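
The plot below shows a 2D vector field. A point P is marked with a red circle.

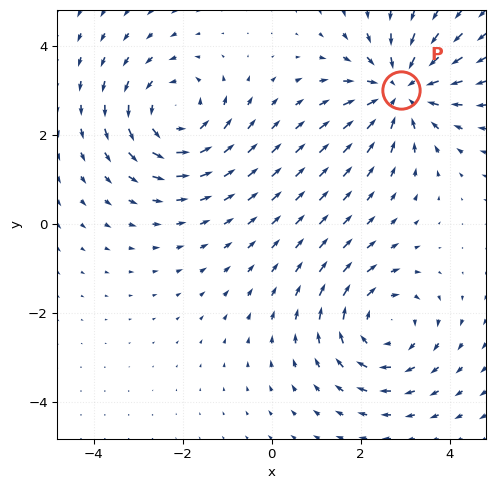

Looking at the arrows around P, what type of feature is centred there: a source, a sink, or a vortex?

At P (2.9, 3.0) the arrows converge inward. Divergence about -4, curl ≈0 — negative divergence with near-zero curl is a sink.

sink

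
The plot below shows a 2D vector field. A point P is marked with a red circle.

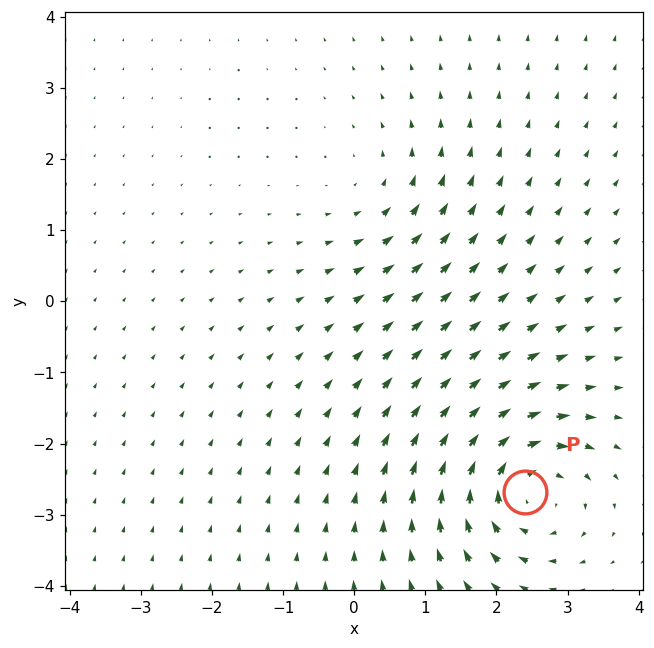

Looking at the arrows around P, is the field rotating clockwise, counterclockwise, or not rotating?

clockwise

Near P at (2.4, -2.7) the arrows circulate clockwise. The curl (z-component) there is about -6; negative curl means clockwise rotation.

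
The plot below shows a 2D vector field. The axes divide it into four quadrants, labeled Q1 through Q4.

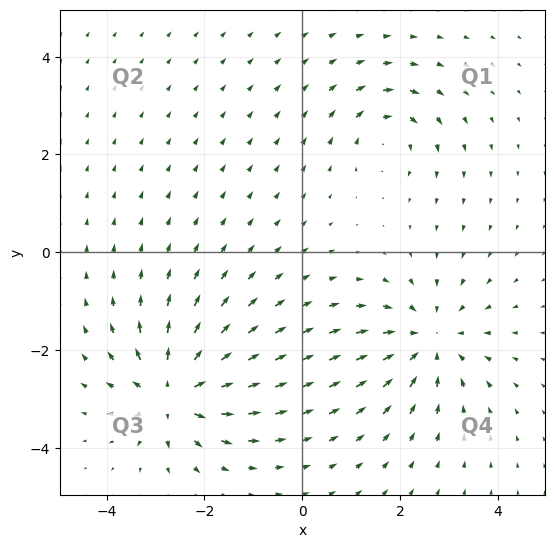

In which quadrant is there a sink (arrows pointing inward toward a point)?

The sink sits at approximately (2.6, -1.8), which lies in quadrant Q4. The divergence there is about -4, negative as expected for a sink.

Q4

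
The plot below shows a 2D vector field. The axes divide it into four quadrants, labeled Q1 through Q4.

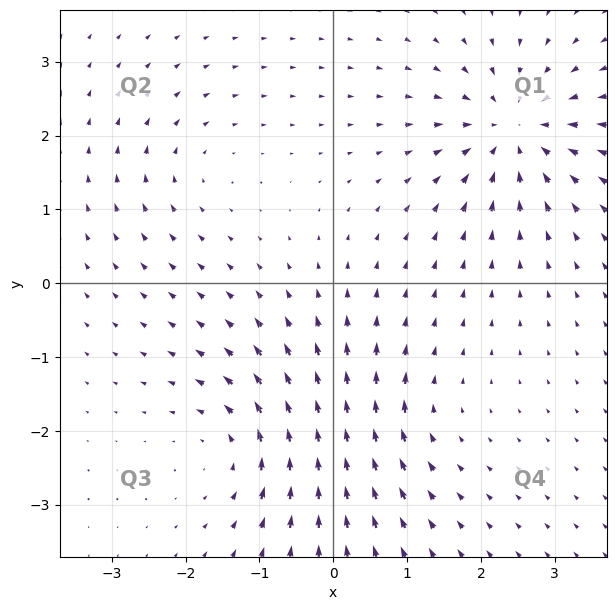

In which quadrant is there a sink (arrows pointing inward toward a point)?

The sink sits at approximately (2.5, 2.1), which lies in quadrant Q1. The divergence there is about -6, negative as expected for a sink.

Q1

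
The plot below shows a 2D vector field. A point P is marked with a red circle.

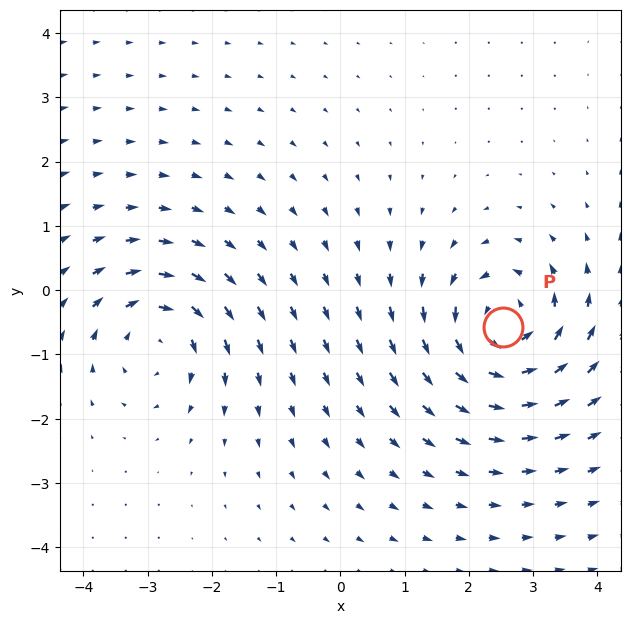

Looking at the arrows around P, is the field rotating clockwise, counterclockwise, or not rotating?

Near P at (2.5, -0.6) the arrows circulate counterclockwise. The curl (z-component) there is about +5; positive curl means counterclockwise rotation.

counterclockwise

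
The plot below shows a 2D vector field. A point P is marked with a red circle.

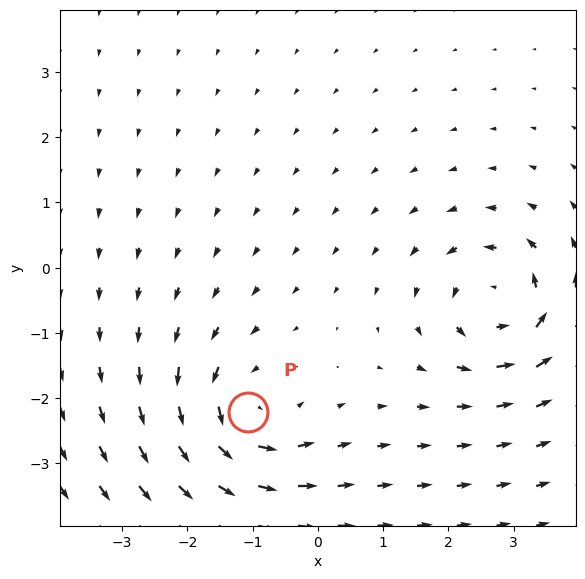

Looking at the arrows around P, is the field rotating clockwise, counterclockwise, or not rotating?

counterclockwise

Near P at (-1.1, -2.2) the arrows circulate counterclockwise. The curl (z-component) there is about +5; positive curl means counterclockwise rotation.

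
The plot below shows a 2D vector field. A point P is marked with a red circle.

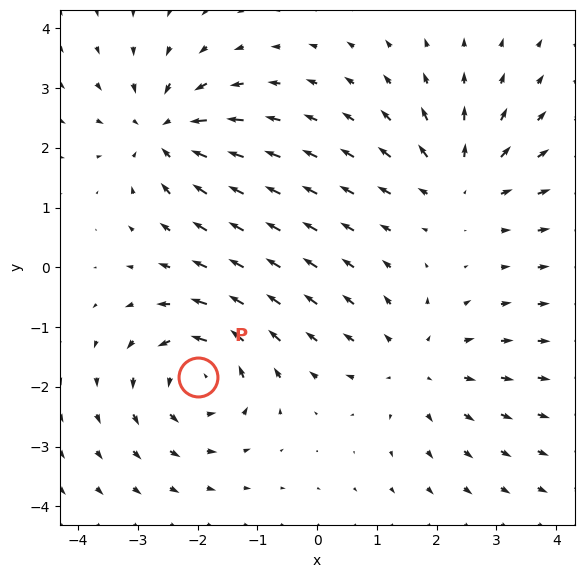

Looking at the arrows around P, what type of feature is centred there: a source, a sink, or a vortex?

vortex

At P (-2.0, -1.8) the arrows circulate counterclockwise. Divergence ≈0, curl about +6 — near-zero divergence with nonzero curl is a vortex.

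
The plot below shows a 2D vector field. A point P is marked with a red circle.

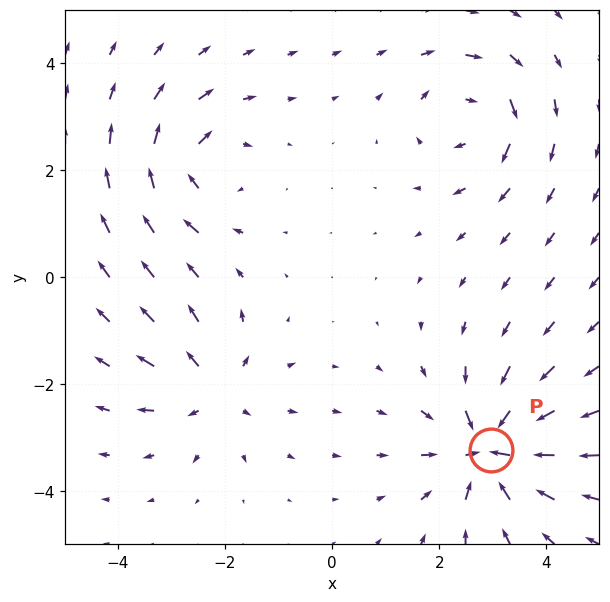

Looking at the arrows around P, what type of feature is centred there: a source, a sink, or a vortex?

sink

At P (3.0, -3.2) the arrows converge inward. Divergence about -6, curl ≈0 — negative divergence with near-zero curl is a sink.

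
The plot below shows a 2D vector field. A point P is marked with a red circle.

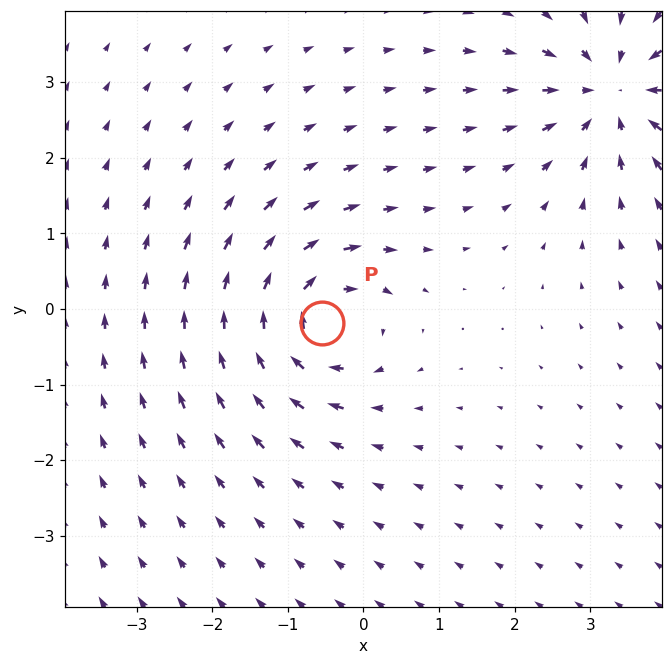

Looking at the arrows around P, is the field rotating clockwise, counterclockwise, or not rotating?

Near P at (-0.6, -0.2) the arrows circulate clockwise. The curl (z-component) there is about -6; negative curl means clockwise rotation.

clockwise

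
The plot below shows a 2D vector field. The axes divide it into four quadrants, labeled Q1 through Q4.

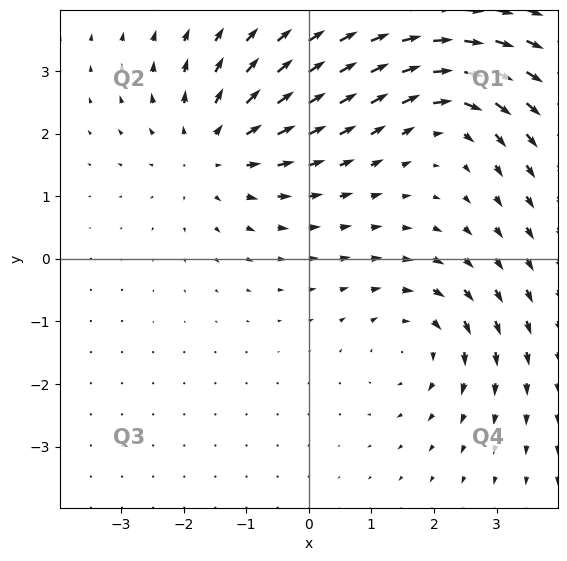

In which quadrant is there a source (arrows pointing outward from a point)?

Q2

The source sits at approximately (-1.5, 1.7), which lies in quadrant Q2. The divergence there is about +4, positive as expected for a source.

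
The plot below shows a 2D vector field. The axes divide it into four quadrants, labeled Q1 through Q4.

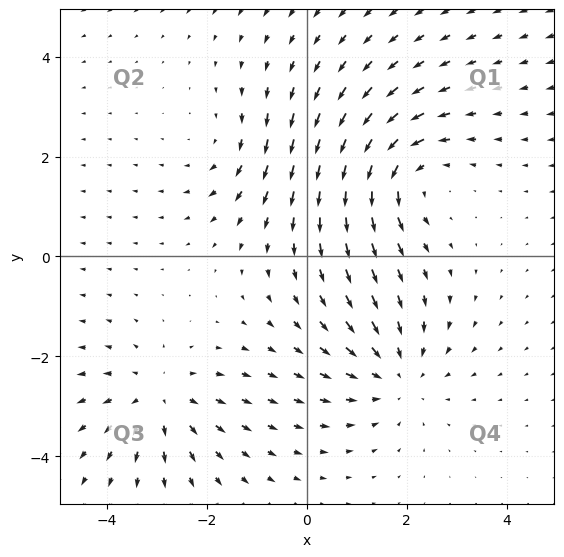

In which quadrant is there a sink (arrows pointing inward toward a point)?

The sink sits at approximately (1.8, -2.4), which lies in quadrant Q4. The divergence there is about -4, negative as expected for a sink.

Q4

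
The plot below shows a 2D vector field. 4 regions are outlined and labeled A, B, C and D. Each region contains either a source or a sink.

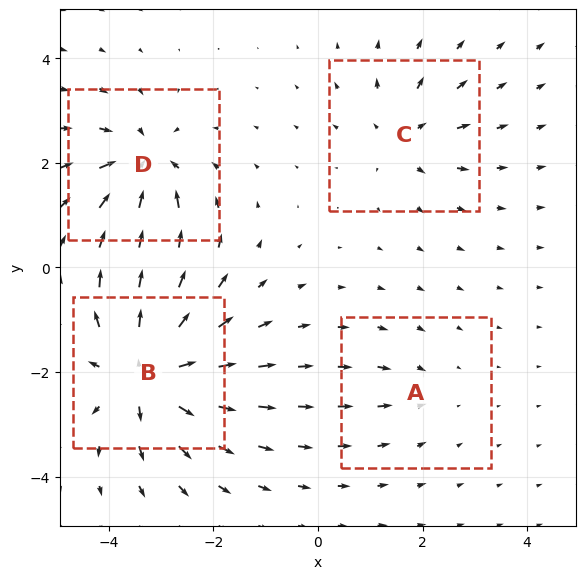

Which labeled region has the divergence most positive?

Divergence at each region's feature centre — A: about -2, B: about +8, C: about +4, D: about -6. Region B is most positive.

B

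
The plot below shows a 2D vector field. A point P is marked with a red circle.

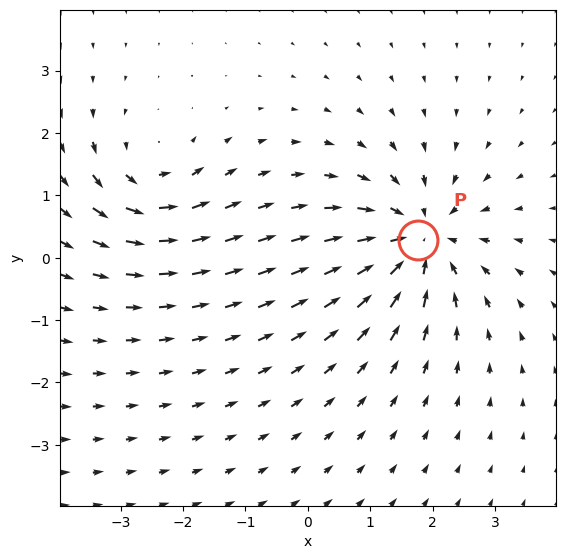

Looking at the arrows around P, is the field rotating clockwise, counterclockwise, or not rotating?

Near P at (1.8, 0.3) the arrows show no circulation. The curl there is ≈0.

not rotating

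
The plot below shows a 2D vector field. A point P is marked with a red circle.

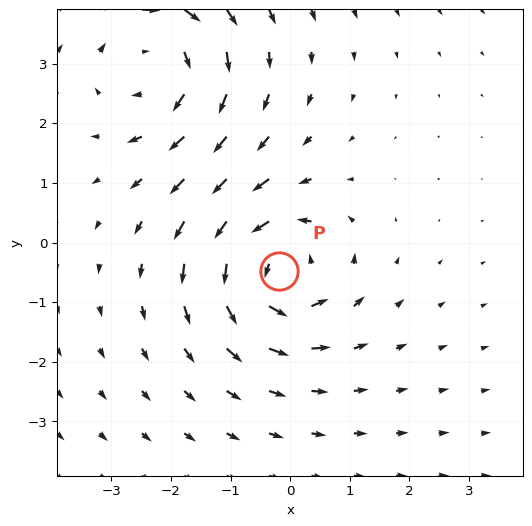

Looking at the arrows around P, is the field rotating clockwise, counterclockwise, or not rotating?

Near P at (-0.2, -0.5) the arrows circulate counterclockwise. The curl (z-component) there is about +6; positive curl means counterclockwise rotation.

counterclockwise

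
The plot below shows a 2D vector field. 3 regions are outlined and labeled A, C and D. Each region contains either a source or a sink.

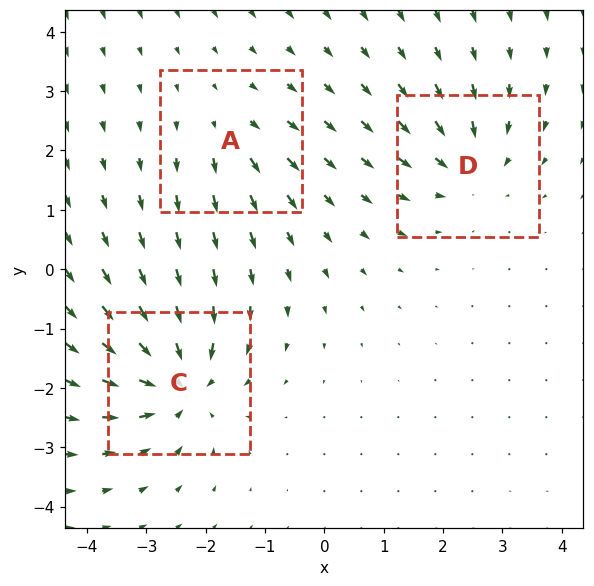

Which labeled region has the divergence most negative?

C

Divergence at each region's feature centre — A: about +3, C: about -6, D: about -4. Region C is most negative.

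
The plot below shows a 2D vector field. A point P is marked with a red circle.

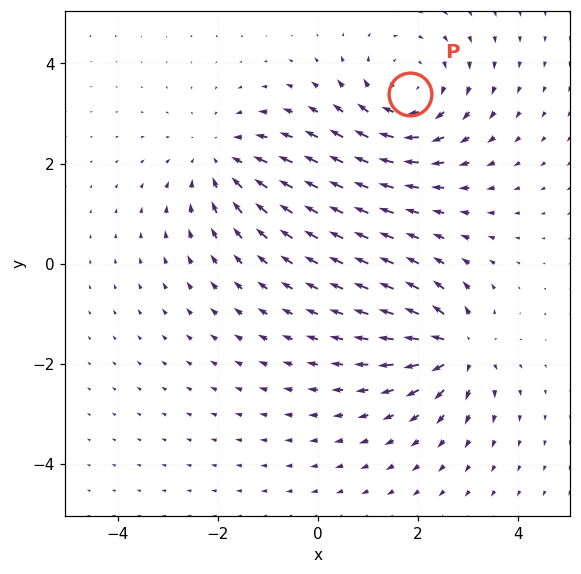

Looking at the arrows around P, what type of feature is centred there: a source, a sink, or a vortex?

At P (1.8, 3.4) the arrows circulate clockwise. Divergence ≈0, curl about -4 — near-zero divergence with nonzero curl is a vortex.

vortex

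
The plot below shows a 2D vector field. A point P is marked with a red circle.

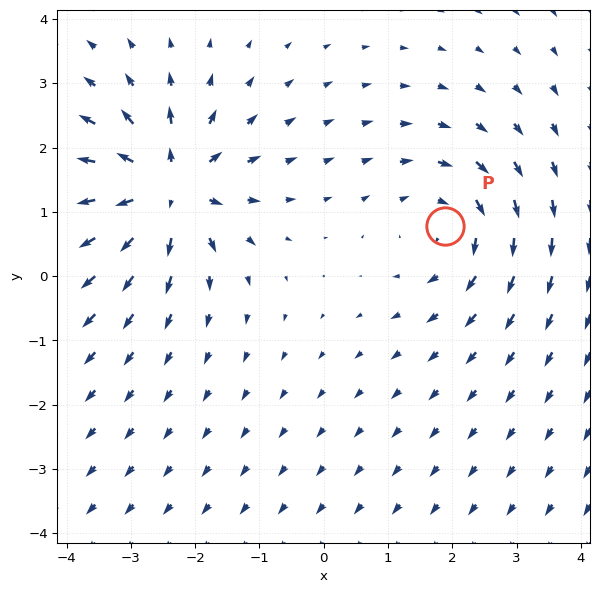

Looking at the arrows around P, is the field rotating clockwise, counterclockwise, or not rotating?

clockwise

Near P at (1.9, 0.8) the arrows circulate clockwise. The curl (z-component) there is about -4; negative curl means clockwise rotation.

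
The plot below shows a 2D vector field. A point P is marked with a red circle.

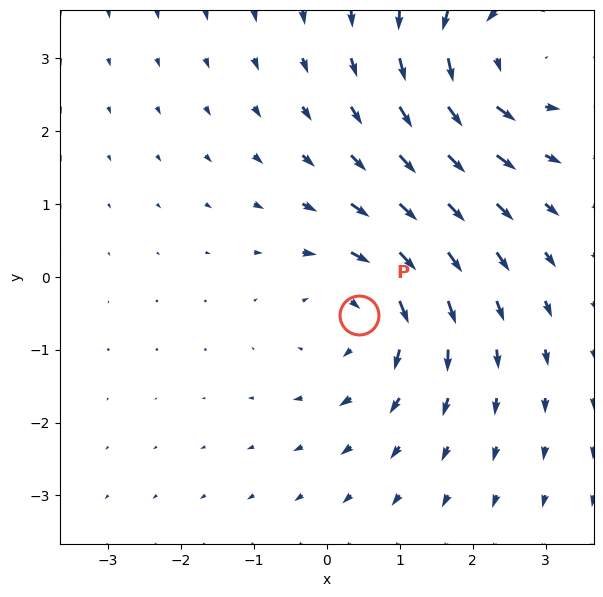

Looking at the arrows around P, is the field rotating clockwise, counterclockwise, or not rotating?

Near P at (0.4, -0.5) the arrows circulate clockwise. The curl (z-component) there is about -3; negative curl means clockwise rotation.

clockwise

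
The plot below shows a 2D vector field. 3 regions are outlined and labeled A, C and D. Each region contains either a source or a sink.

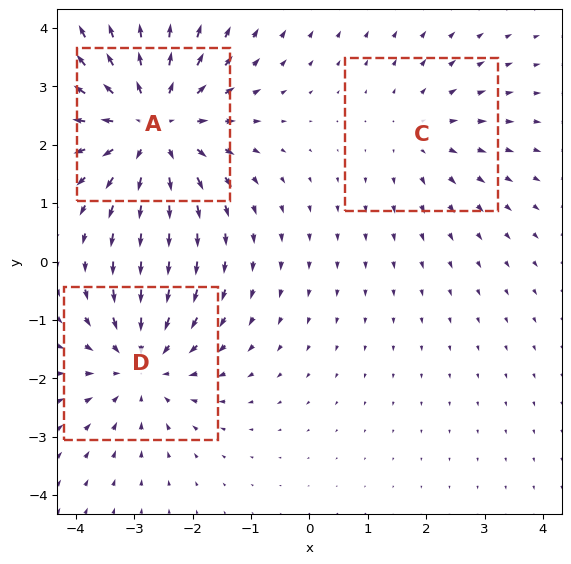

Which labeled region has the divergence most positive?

A

Divergence at each region's feature centre — A: about +4, C: about +2, D: about -3. Region A is most positive.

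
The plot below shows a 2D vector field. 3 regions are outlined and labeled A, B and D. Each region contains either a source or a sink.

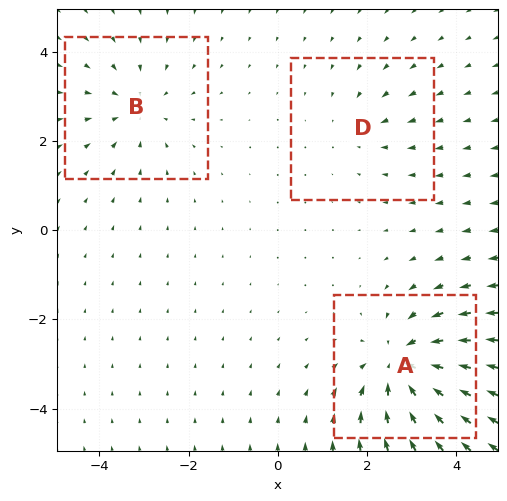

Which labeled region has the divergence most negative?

A

Divergence at each region's feature centre — A: about -5, B: about -3, D: about -2. Region A is most negative.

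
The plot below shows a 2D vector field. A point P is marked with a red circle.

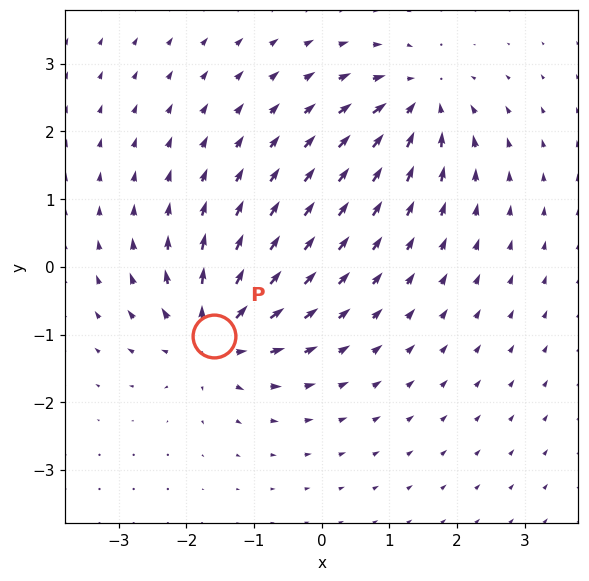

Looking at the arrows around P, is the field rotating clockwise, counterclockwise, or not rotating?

Near P at (-1.6, -1.0) the arrows show no circulation. The curl there is ≈0.

not rotating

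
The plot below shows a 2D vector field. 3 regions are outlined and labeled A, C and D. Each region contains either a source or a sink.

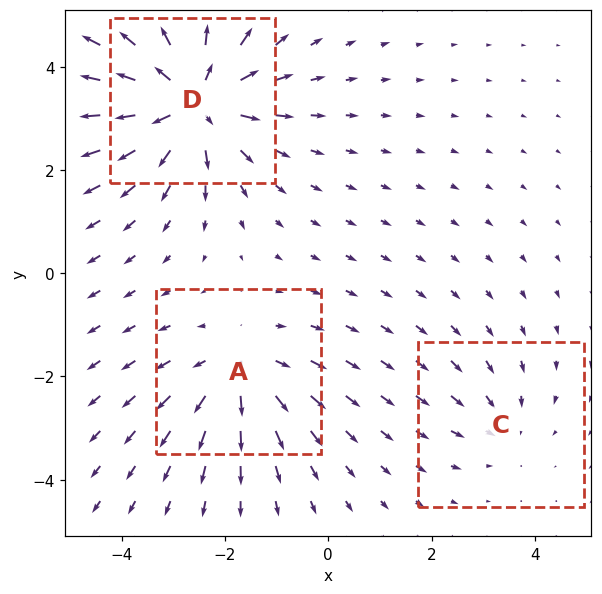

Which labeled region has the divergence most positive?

D

Divergence at each region's feature centre — A: about +3, C: about -2, D: about +5. Region D is most positive.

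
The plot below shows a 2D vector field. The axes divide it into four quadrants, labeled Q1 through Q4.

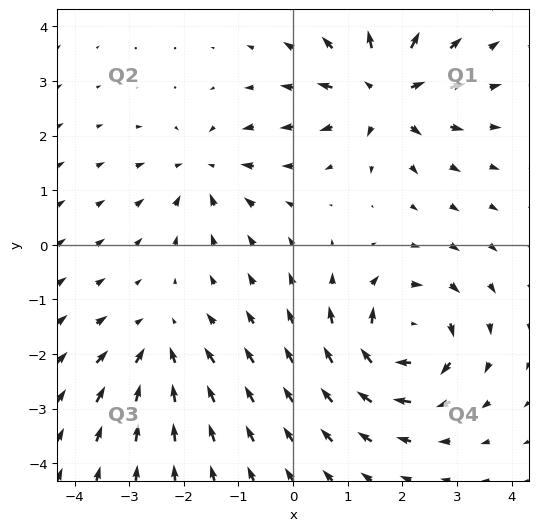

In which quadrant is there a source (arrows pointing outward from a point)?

Q1

The source sits at approximately (1.7, 2.8), which lies in quadrant Q1. The divergence there is about +6, positive as expected for a source.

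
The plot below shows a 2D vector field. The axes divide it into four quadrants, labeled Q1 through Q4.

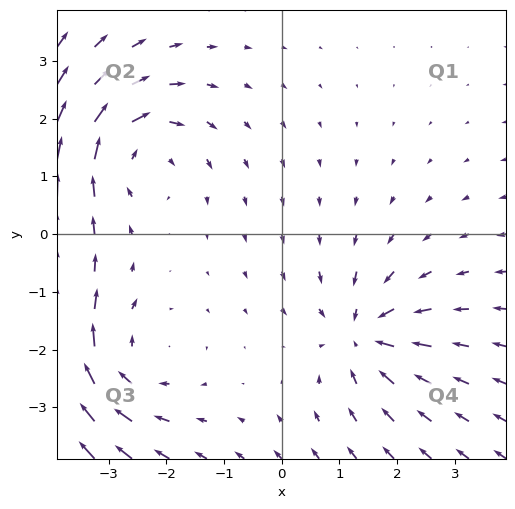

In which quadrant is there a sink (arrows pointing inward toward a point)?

The sink sits at approximately (1.4, -1.8), which lies in quadrant Q4. The divergence there is about -4, negative as expected for a sink.

Q4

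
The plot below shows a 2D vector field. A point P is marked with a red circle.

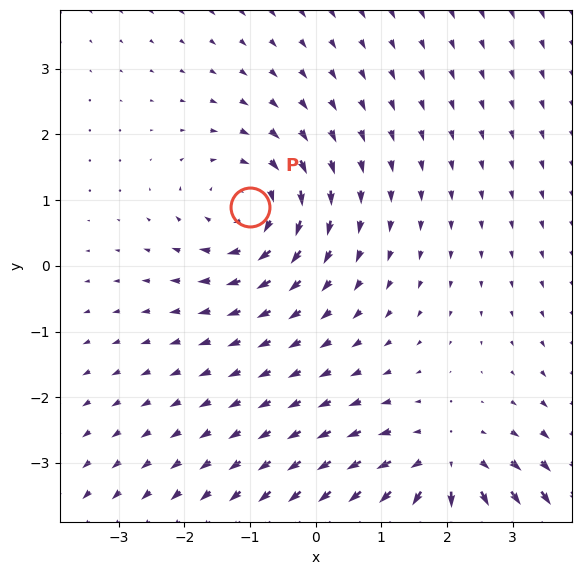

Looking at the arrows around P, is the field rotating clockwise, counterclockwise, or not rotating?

Near P at (-1.0, 0.9) the arrows circulate clockwise. The curl (z-component) there is about -3; negative curl means clockwise rotation.

clockwise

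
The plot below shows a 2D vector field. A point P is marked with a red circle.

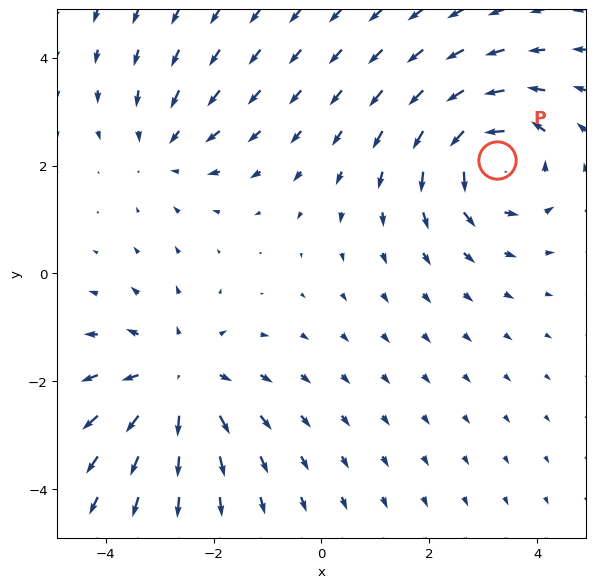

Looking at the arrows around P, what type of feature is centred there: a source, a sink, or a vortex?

At P (3.2, 2.1) the arrows circulate counterclockwise. Divergence ≈0, curl about +5 — near-zero divergence with nonzero curl is a vortex.

vortex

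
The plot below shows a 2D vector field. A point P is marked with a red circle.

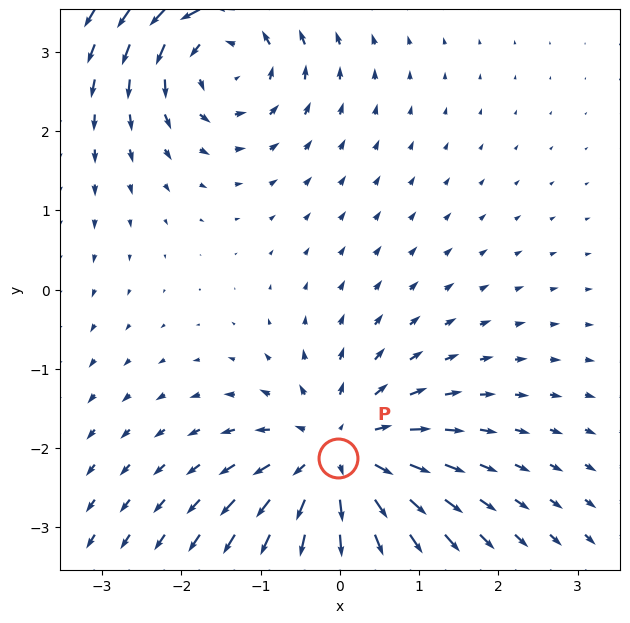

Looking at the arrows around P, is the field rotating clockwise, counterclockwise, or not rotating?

Near P at (-0.0, -2.1) the arrows show no circulation. The curl there is ≈0.

not rotating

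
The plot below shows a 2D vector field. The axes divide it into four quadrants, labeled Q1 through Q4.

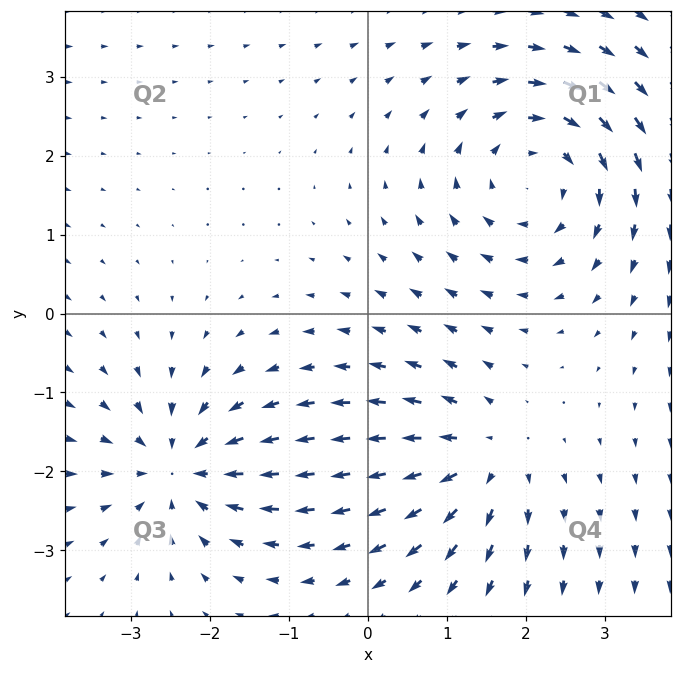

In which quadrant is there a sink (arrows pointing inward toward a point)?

Q3

The sink sits at approximately (-2.4, -2.0), which lies in quadrant Q3. The divergence there is about -5, negative as expected for a sink.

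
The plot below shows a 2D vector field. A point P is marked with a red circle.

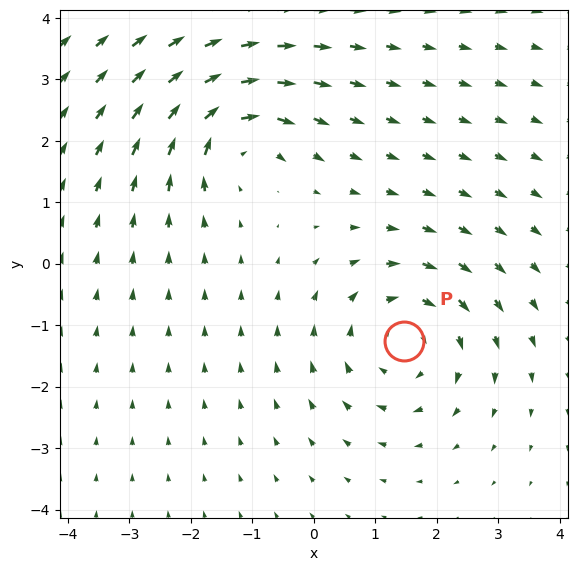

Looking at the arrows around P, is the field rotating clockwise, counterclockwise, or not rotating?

Near P at (1.5, -1.3) the arrows circulate clockwise. The curl (z-component) there is about -4; negative curl means clockwise rotation.

clockwise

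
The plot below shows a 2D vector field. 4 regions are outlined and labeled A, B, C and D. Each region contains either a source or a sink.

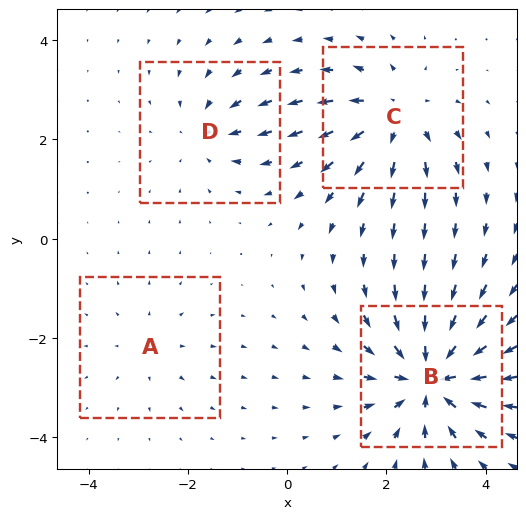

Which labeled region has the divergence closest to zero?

Divergence at each region's feature centre — A: about +2, B: about -7, C: about +5, D: about -3. Region A is closest to zero.

A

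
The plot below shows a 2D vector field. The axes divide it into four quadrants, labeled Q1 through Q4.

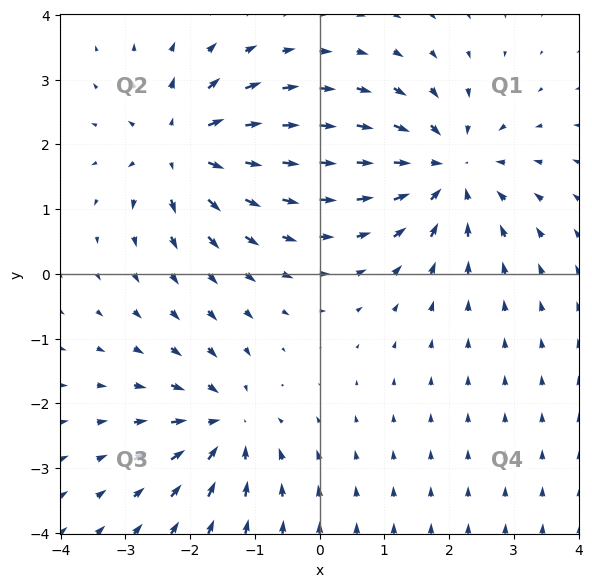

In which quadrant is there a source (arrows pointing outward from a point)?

The source sits at approximately (-2.1, 1.9), which lies in quadrant Q2. The divergence there is about +5, positive as expected for a source.

Q2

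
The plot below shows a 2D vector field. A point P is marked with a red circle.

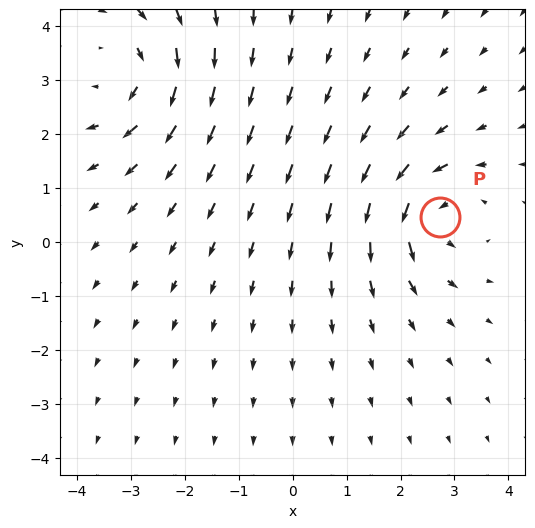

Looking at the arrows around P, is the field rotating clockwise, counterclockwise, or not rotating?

Near P at (2.7, 0.5) the arrows circulate counterclockwise. The curl (z-component) there is about +4; positive curl means counterclockwise rotation.

counterclockwise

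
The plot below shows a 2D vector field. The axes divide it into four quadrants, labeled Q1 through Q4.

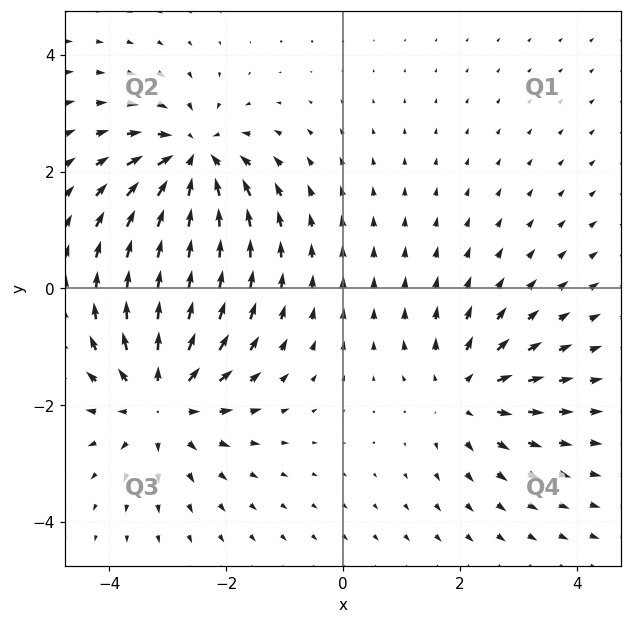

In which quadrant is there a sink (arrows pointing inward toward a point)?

Q2

The sink sits at approximately (-2.6, 2.2), which lies in quadrant Q2. The divergence there is about -5, negative as expected for a sink.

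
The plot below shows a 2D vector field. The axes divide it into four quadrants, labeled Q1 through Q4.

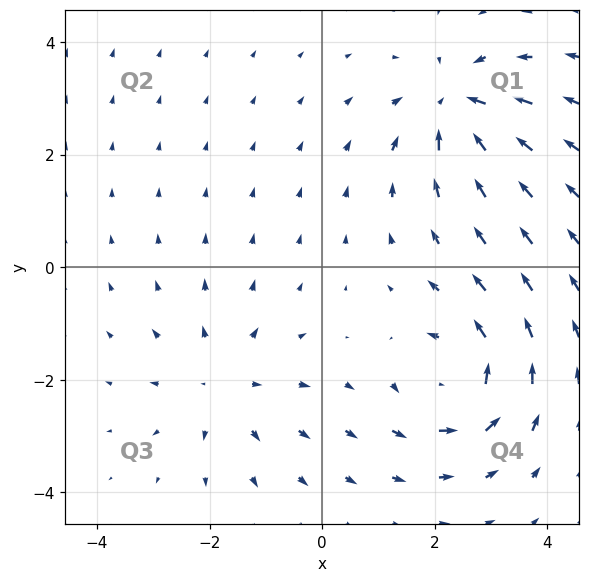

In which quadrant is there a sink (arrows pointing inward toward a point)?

The sink sits at approximately (2.4, 2.9), which lies in quadrant Q1. The divergence there is about -4, negative as expected for a sink.

Q1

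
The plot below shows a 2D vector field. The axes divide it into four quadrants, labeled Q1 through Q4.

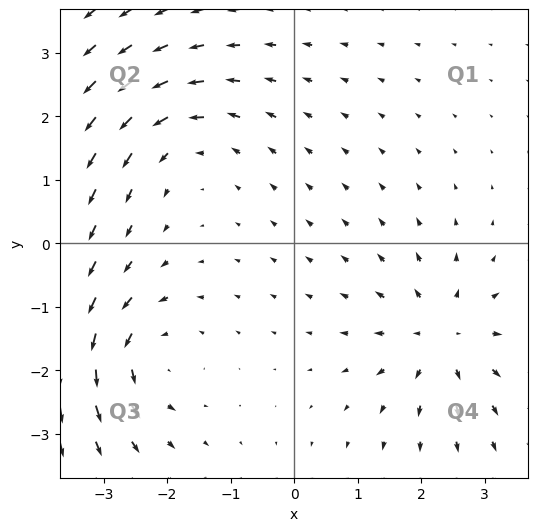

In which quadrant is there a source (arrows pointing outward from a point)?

The source sits at approximately (2.3, -1.5), which lies in quadrant Q4. The divergence there is about +3, positive as expected for a source.

Q4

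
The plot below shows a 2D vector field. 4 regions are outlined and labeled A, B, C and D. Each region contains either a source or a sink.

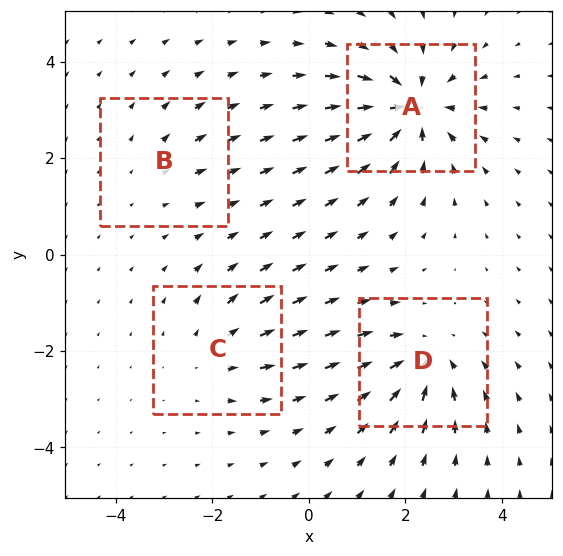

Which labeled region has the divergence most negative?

Divergence at each region's feature centre — A: about -8, B: about +2, C: about +3, D: about -5. Region A is most negative.

A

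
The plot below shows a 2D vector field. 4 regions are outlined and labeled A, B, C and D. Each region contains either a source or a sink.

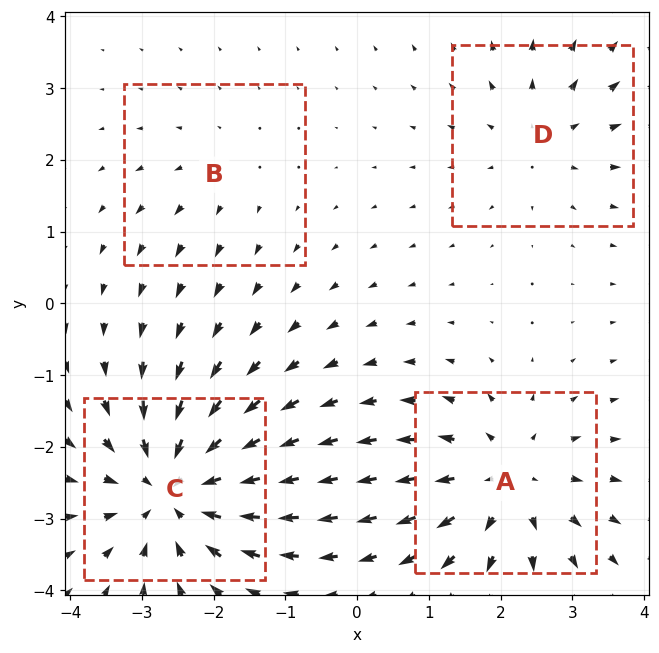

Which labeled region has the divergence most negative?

Divergence at each region's feature centre — A: about +5, B: about +2, C: about -6, D: about +3. Region C is most negative.

C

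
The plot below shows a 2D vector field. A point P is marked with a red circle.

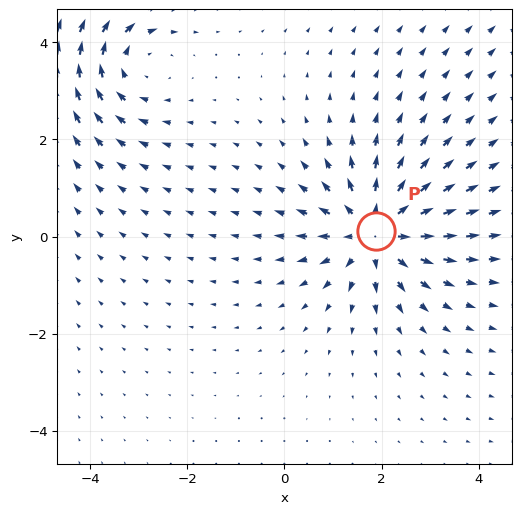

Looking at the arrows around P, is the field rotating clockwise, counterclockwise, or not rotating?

not rotating

Near P at (1.9, 0.1) the arrows show no circulation. The curl there is ≈0.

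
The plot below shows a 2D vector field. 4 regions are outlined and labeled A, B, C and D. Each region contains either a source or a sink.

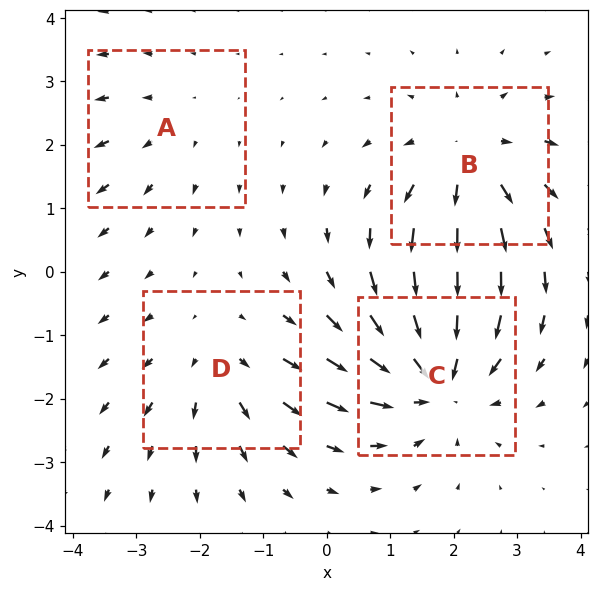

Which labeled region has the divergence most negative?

C

Divergence at each region's feature centre — A: about +2, B: about +4, C: about -5, D: about +3. Region C is most negative.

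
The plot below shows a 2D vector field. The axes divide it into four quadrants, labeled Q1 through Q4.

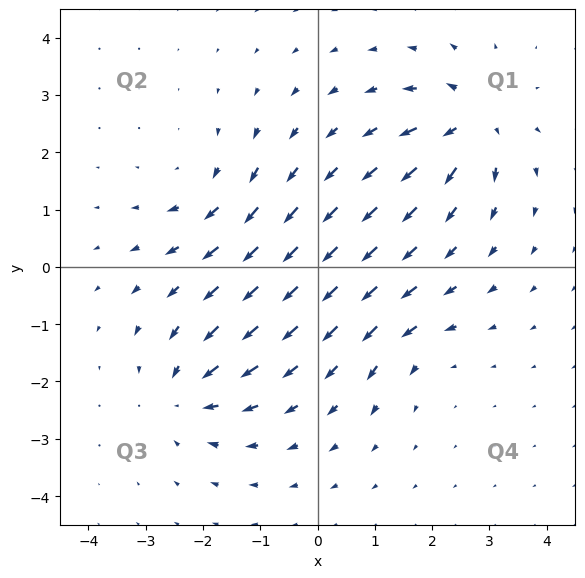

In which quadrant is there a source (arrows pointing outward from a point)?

The source sits at approximately (2.7, 2.5), which lies in quadrant Q1. The divergence there is about +7, positive as expected for a source.

Q1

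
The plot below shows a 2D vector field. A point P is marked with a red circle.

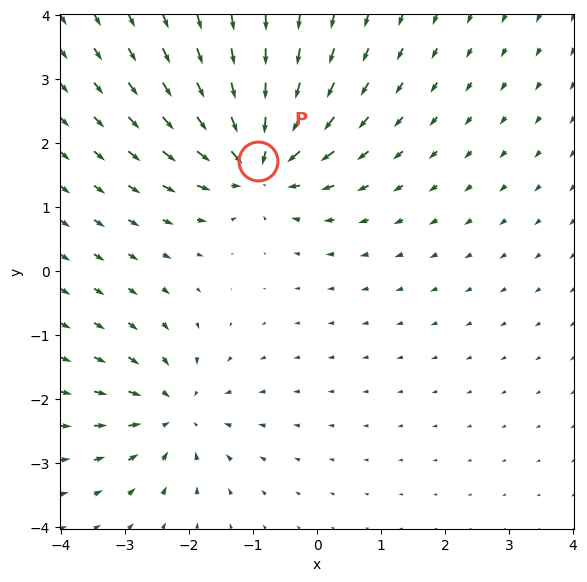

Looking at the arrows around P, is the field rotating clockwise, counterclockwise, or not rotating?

Near P at (-0.9, 1.7) the arrows show no circulation. The curl there is ≈0.

not rotating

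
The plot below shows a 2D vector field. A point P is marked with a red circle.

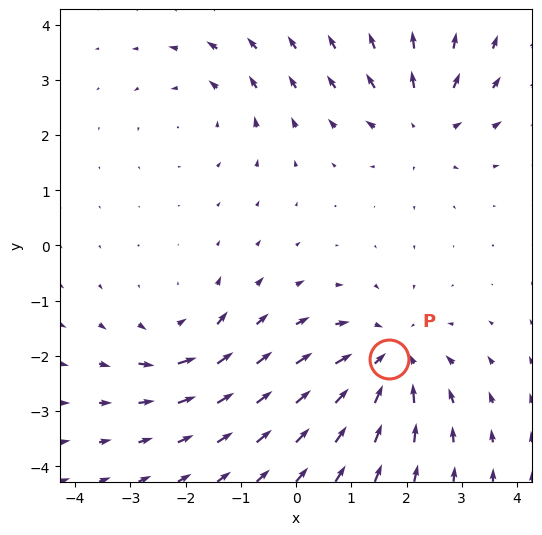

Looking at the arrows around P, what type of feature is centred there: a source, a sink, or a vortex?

sink

At P (1.7, -2.1) the arrows converge inward. Divergence about -4, curl ≈0 — negative divergence with near-zero curl is a sink.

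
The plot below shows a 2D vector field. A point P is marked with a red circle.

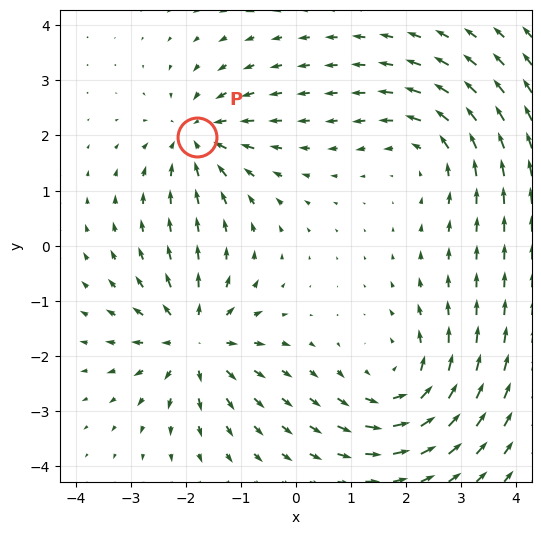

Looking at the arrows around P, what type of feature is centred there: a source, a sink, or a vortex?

At P (-1.8, 2.0) the arrows converge inward. Divergence about -5, curl ≈0 — negative divergence with near-zero curl is a sink.

sink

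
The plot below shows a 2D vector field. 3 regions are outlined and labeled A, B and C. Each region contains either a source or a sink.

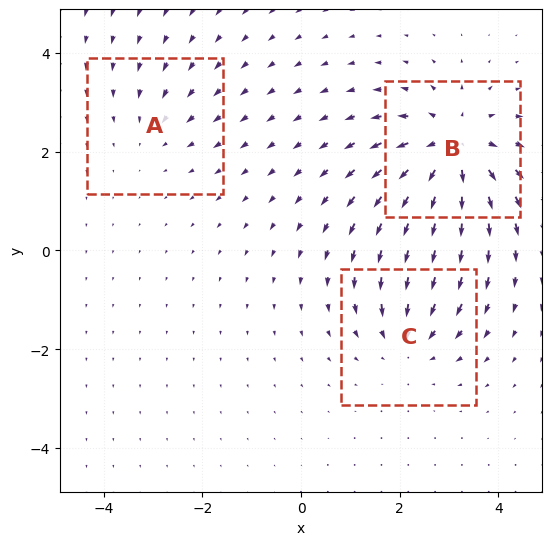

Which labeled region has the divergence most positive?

Divergence at each region's feature centre — A: about -2, B: about +5, C: about -3. Region B is most positive.

B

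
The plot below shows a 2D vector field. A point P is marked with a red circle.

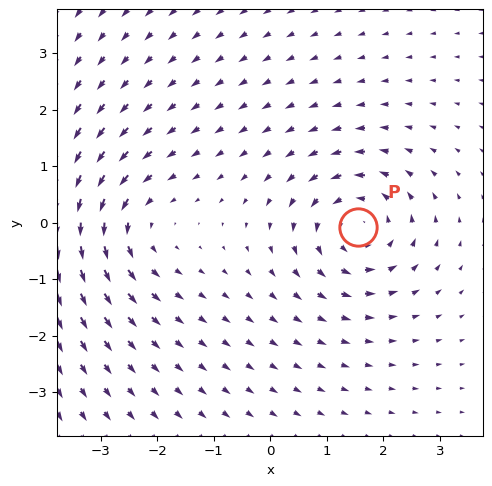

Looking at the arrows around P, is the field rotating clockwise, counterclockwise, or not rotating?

counterclockwise

Near P at (1.6, -0.1) the arrows circulate counterclockwise. The curl (z-component) there is about +5; positive curl means counterclockwise rotation.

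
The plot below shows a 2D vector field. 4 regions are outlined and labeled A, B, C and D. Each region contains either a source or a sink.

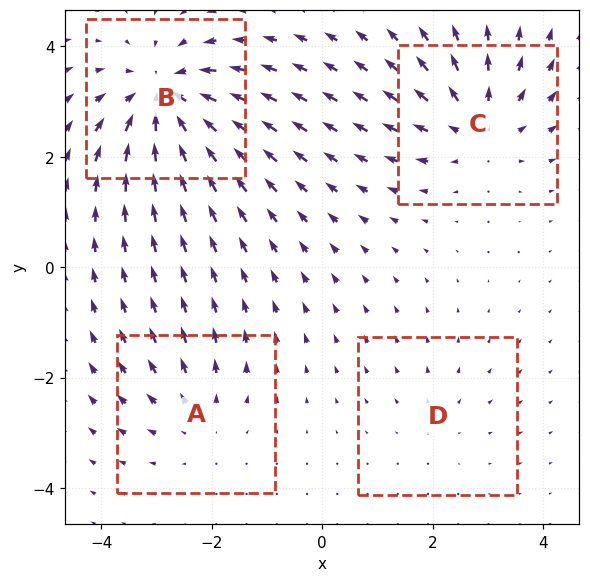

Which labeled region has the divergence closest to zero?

Divergence at each region's feature centre — A: about +3, B: about -7, C: about +5, D: about +2. Region D is closest to zero.

D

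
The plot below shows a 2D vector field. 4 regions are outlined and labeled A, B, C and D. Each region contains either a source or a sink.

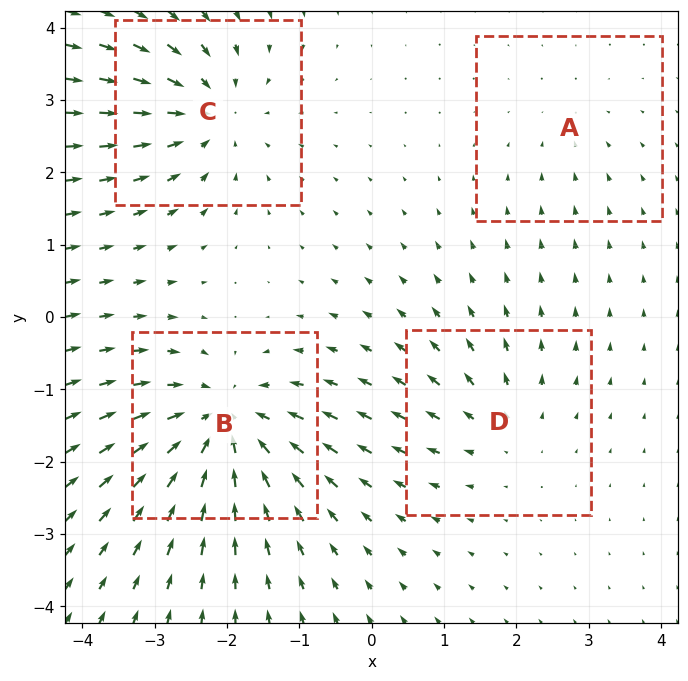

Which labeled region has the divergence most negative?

B

Divergence at each region's feature centre — A: about -2, B: about -7, C: about -5, D: about +3. Region B is most negative.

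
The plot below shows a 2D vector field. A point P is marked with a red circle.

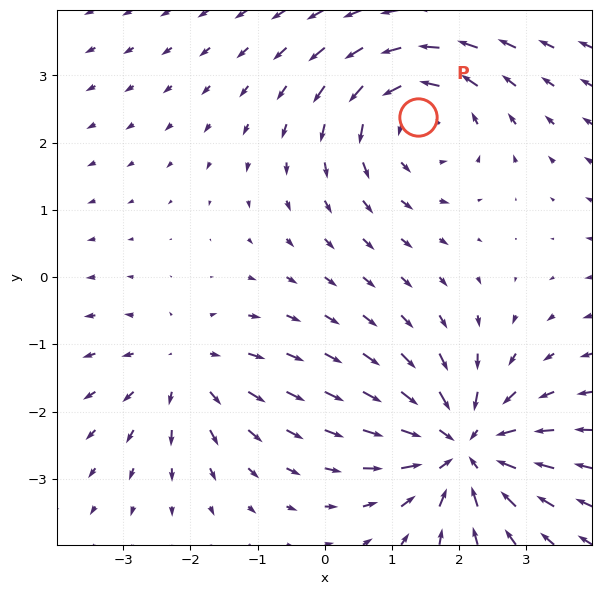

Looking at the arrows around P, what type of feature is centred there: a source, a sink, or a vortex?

At P (1.4, 2.4) the arrows circulate counterclockwise. Divergence ≈0, curl about +4 — near-zero divergence with nonzero curl is a vortex.

vortex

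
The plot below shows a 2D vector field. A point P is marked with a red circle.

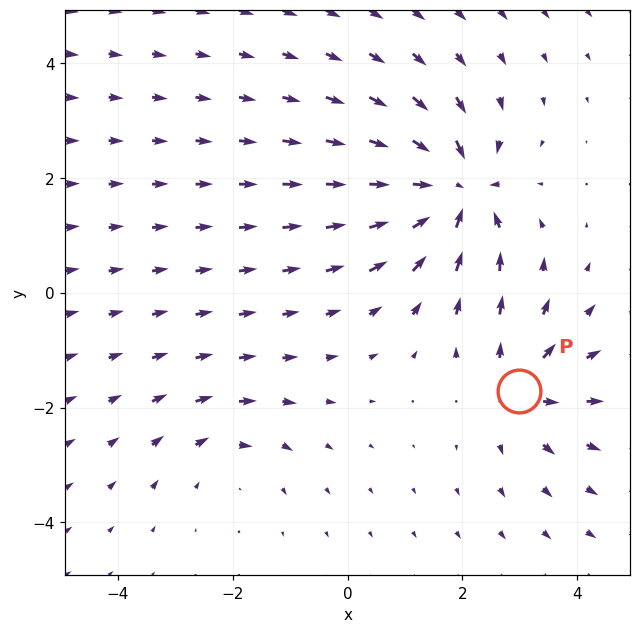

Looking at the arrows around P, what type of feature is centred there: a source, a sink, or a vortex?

source

At P (3.0, -1.7) the arrows spread outward. Divergence about +4, curl ≈0 — positive divergence with near-zero curl is a source.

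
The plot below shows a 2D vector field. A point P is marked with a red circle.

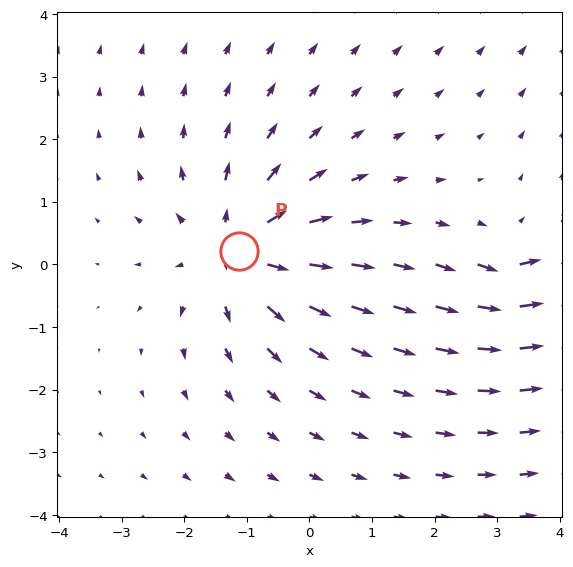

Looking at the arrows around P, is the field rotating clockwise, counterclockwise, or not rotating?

Near P at (-1.1, 0.2) the arrows show no circulation. The curl there is ≈0.

not rotating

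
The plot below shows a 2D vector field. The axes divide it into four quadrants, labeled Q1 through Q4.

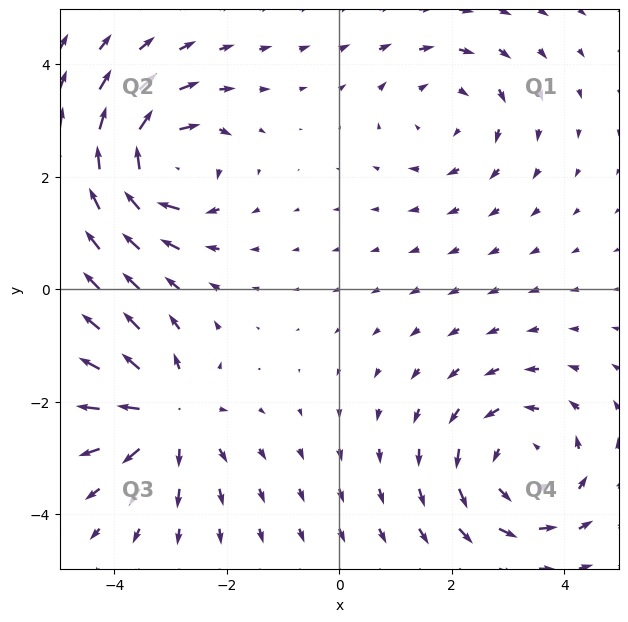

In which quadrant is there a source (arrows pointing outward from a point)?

The source sits at approximately (-3.1, -2.2), which lies in quadrant Q3. The divergence there is about +5, positive as expected for a source.

Q3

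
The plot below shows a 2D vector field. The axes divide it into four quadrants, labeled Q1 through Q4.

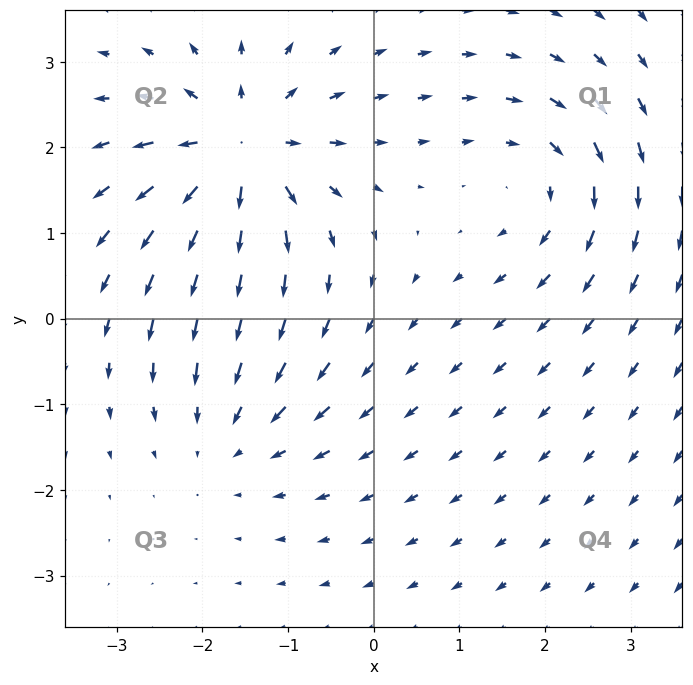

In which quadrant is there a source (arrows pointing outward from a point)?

The source sits at approximately (-1.6, 2.0), which lies in quadrant Q2. The divergence there is about +5, positive as expected for a source.

Q2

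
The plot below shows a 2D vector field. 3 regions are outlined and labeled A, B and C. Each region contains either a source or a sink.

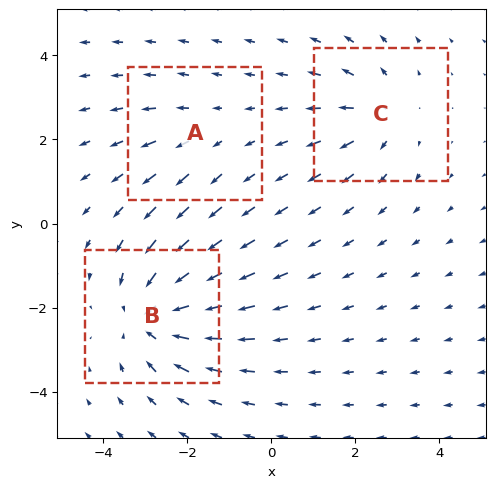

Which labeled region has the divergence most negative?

B

Divergence at each region's feature centre — A: about +2, B: about -4, C: about +3. Region B is most negative.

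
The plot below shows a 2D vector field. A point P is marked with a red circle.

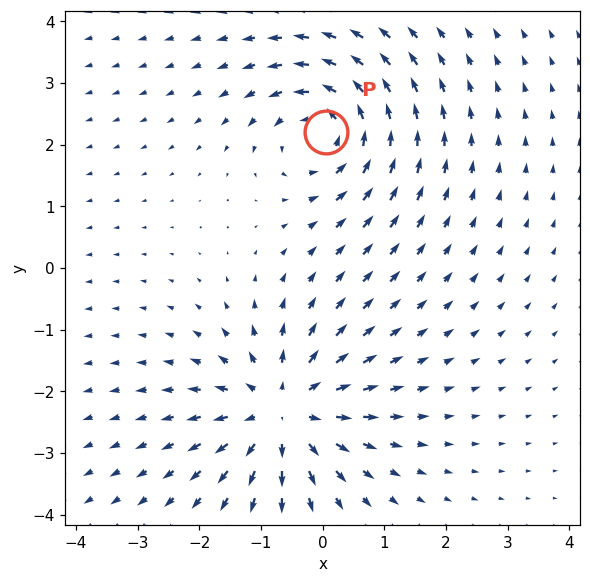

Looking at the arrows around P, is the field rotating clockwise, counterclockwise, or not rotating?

counterclockwise

Near P at (0.0, 2.2) the arrows circulate counterclockwise. The curl (z-component) there is about +4; positive curl means counterclockwise rotation.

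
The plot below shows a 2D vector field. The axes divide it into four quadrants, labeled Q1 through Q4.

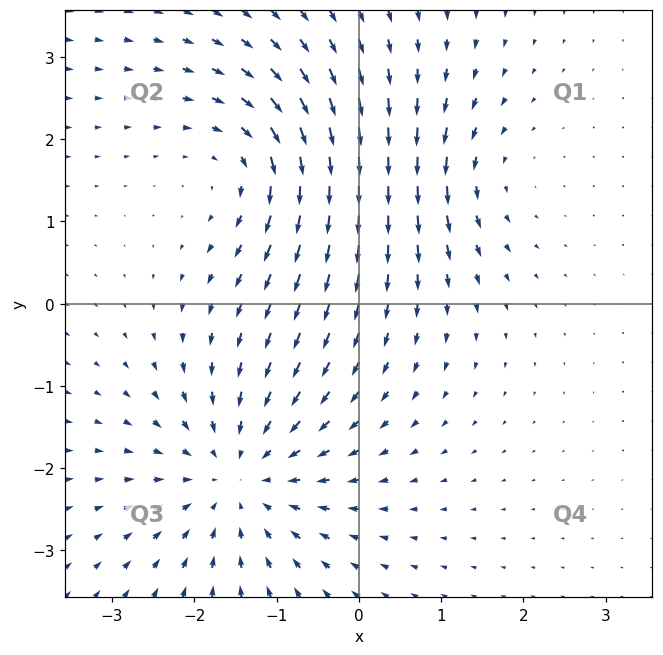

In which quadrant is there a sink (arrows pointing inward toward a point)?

The sink sits at approximately (-1.5, -2.1), which lies in quadrant Q3. The divergence there is about -4, negative as expected for a sink.

Q3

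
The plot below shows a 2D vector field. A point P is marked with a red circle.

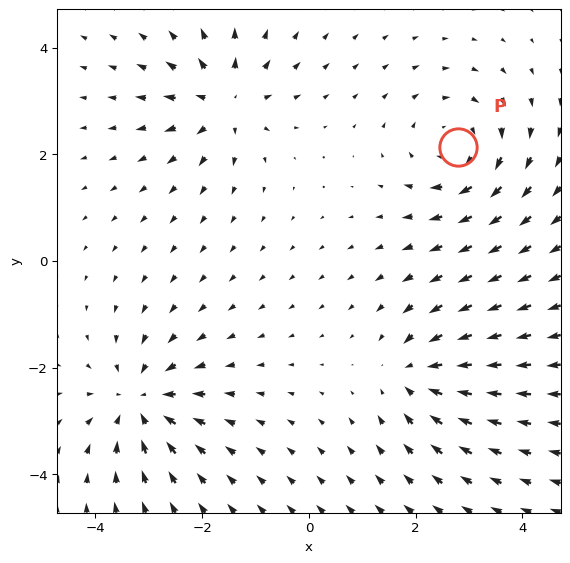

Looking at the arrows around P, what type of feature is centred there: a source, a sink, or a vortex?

At P (2.8, 2.1) the arrows circulate clockwise. Divergence ≈0, curl about -4 — near-zero divergence with nonzero curl is a vortex.

vortex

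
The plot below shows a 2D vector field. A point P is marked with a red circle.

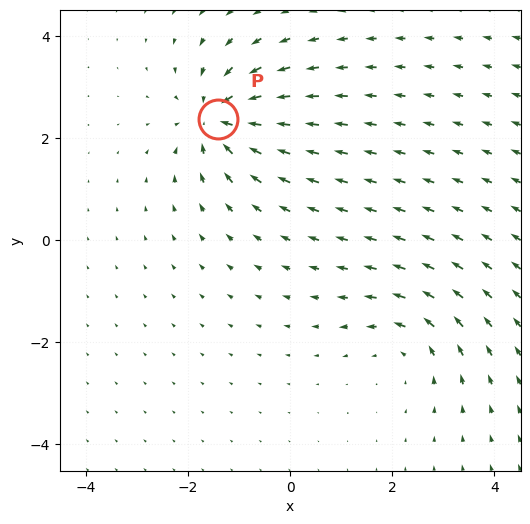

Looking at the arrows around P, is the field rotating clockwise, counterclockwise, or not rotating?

not rotating

Near P at (-1.4, 2.4) the arrows show no circulation. The curl there is ≈0.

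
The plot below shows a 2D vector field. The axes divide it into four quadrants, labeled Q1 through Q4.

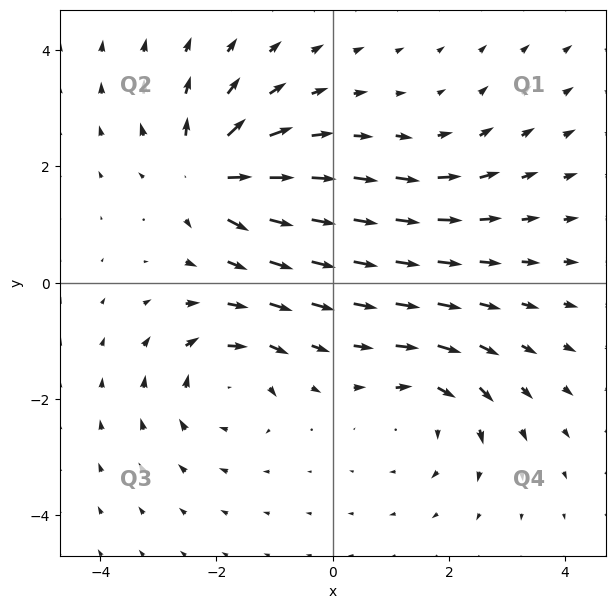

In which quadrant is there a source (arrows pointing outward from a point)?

The source sits at approximately (-2.2, 1.9), which lies in quadrant Q2. The divergence there is about +7, positive as expected for a source.

Q2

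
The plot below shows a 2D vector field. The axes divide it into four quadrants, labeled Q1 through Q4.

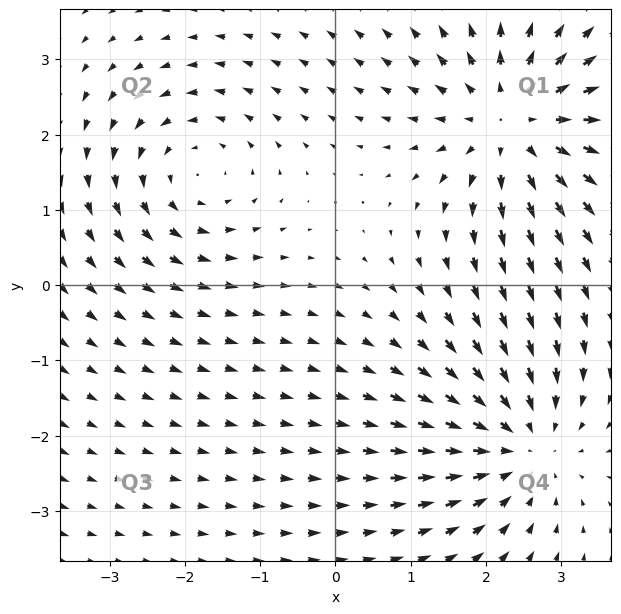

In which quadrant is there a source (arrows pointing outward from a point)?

Q1

The source sits at approximately (2.4, 2.2), which lies in quadrant Q1. The divergence there is about +4, positive as expected for a source.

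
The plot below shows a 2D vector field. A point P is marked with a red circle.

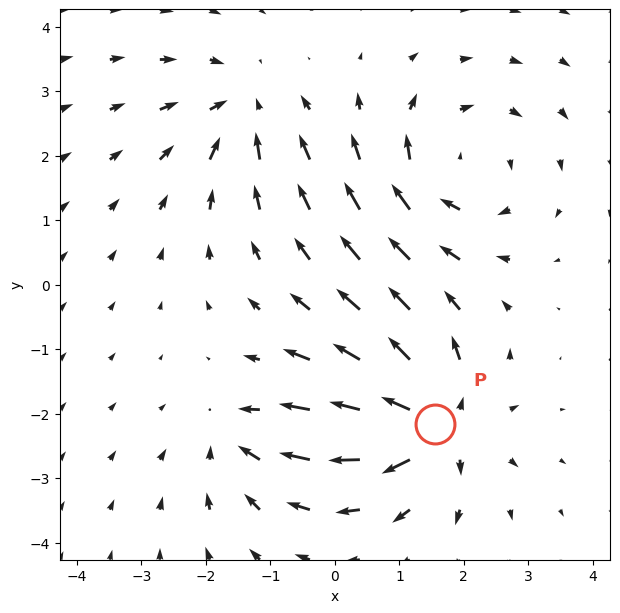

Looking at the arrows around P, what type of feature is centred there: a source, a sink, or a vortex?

At P (1.5, -2.2) the arrows spread outward. Divergence about +6, curl ≈0 — positive divergence with near-zero curl is a source.

source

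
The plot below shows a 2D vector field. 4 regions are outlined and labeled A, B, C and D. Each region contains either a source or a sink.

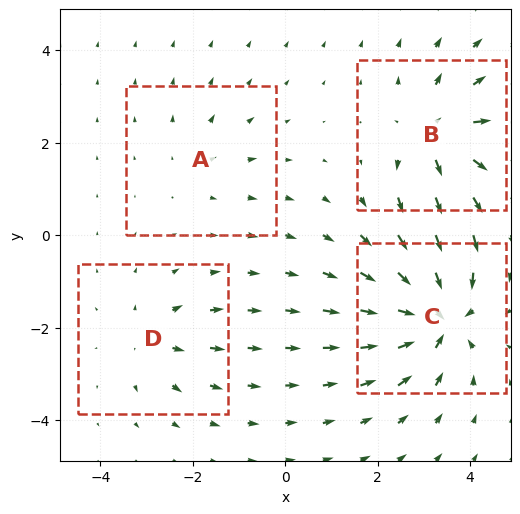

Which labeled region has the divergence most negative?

C

Divergence at each region's feature centre — A: about +2, B: about +6, C: about -8, D: about +4. Region C is most negative.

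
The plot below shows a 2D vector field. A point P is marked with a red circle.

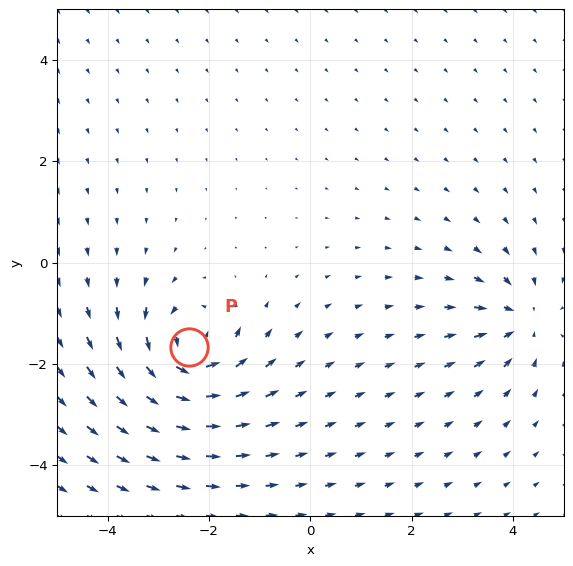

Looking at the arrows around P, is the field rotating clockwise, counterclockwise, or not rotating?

counterclockwise

Near P at (-2.4, -1.7) the arrows circulate counterclockwise. The curl (z-component) there is about +6; positive curl means counterclockwise rotation.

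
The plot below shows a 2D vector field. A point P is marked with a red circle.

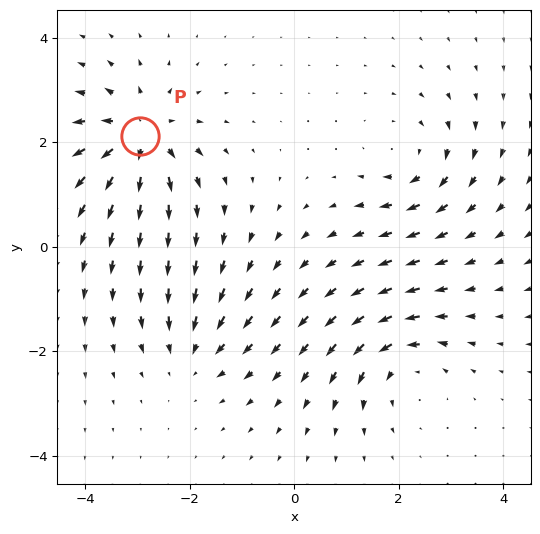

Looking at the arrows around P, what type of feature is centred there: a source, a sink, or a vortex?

At P (-3.0, 2.1) the arrows spread outward. Divergence about +7, curl ≈0 — positive divergence with near-zero curl is a source.

source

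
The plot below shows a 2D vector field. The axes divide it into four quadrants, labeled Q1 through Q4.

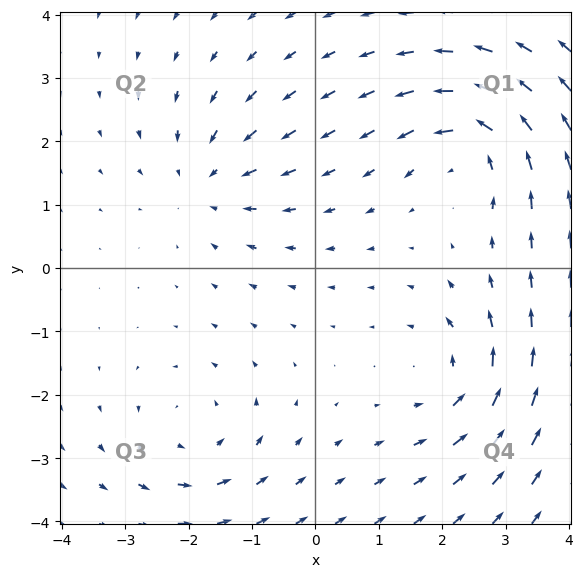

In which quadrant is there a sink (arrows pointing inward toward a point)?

Q2

The sink sits at approximately (-1.7, 1.4), which lies in quadrant Q2. The divergence there is about -3, negative as expected for a sink.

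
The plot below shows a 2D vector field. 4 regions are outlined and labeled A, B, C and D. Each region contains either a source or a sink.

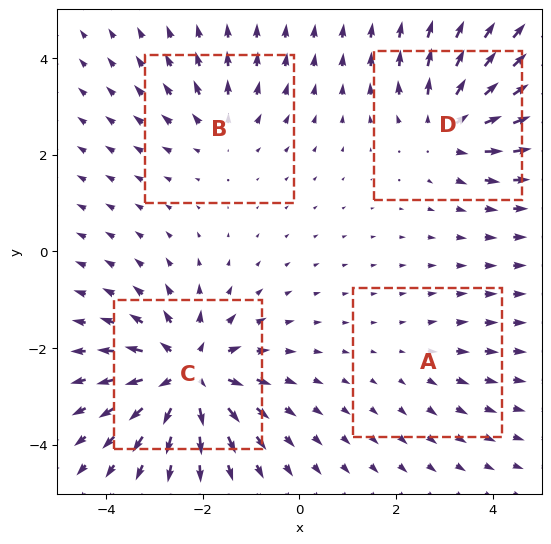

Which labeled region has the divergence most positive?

C

Divergence at each region's feature centre — A: about +2, B: about +3, C: about +8, D: about +5. Region C is most positive.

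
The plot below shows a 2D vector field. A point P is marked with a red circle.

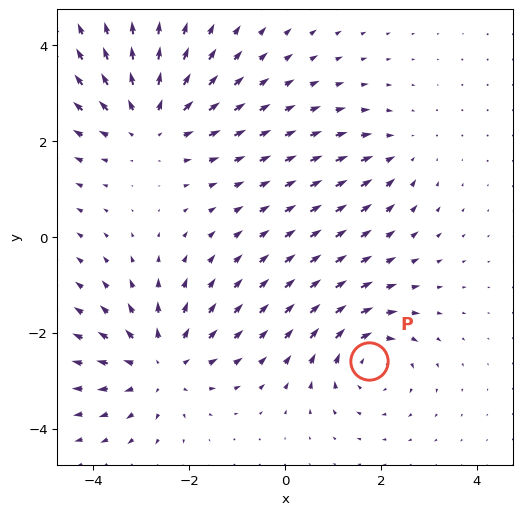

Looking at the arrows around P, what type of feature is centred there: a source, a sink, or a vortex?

vortex

At P (1.7, -2.6) the arrows circulate clockwise. Divergence ≈0, curl about -5 — near-zero divergence with nonzero curl is a vortex.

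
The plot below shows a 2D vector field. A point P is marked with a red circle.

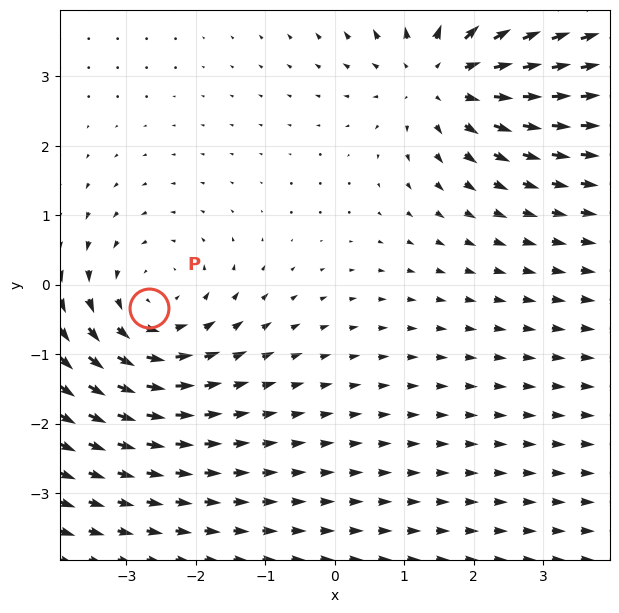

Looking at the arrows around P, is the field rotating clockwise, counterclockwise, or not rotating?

counterclockwise

Near P at (-2.7, -0.3) the arrows circulate counterclockwise. The curl (z-component) there is about +2; positive curl means counterclockwise rotation.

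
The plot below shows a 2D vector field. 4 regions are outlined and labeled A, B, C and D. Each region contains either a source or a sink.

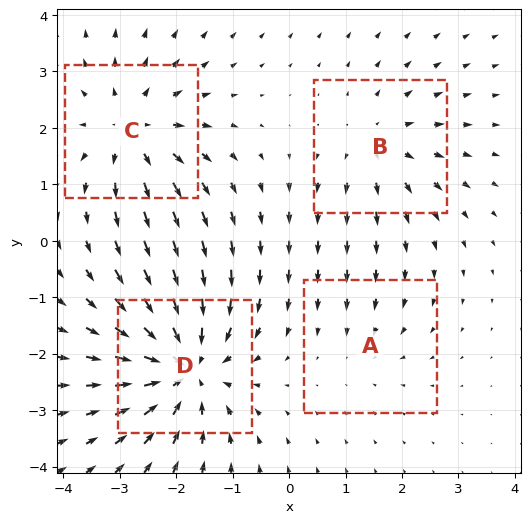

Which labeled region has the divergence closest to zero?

Divergence at each region's feature centre — A: about -2, B: about +4, C: about +5, D: about -7. Region A is closest to zero.

A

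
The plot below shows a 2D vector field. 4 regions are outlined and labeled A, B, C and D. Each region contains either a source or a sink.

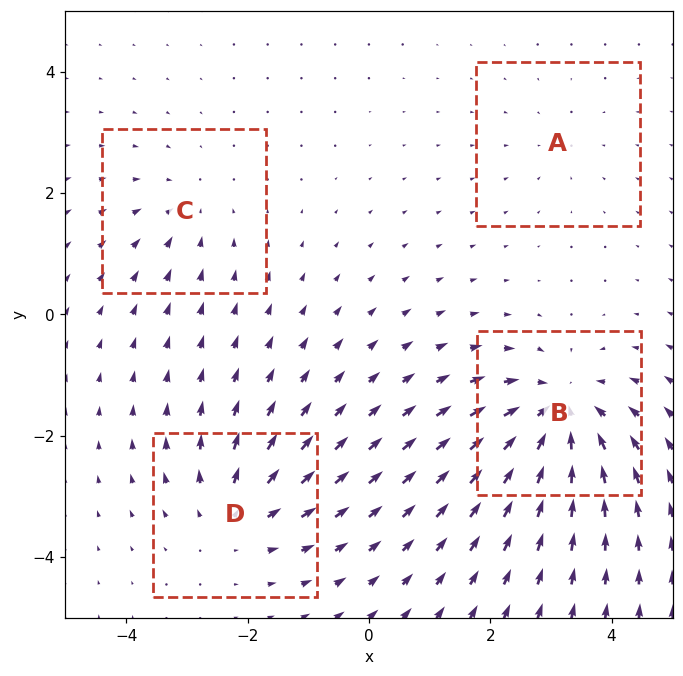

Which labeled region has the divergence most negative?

Divergence at each region's feature centre — A: about -2, B: about -7, C: about -3, D: about +5. Region B is most negative.

B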